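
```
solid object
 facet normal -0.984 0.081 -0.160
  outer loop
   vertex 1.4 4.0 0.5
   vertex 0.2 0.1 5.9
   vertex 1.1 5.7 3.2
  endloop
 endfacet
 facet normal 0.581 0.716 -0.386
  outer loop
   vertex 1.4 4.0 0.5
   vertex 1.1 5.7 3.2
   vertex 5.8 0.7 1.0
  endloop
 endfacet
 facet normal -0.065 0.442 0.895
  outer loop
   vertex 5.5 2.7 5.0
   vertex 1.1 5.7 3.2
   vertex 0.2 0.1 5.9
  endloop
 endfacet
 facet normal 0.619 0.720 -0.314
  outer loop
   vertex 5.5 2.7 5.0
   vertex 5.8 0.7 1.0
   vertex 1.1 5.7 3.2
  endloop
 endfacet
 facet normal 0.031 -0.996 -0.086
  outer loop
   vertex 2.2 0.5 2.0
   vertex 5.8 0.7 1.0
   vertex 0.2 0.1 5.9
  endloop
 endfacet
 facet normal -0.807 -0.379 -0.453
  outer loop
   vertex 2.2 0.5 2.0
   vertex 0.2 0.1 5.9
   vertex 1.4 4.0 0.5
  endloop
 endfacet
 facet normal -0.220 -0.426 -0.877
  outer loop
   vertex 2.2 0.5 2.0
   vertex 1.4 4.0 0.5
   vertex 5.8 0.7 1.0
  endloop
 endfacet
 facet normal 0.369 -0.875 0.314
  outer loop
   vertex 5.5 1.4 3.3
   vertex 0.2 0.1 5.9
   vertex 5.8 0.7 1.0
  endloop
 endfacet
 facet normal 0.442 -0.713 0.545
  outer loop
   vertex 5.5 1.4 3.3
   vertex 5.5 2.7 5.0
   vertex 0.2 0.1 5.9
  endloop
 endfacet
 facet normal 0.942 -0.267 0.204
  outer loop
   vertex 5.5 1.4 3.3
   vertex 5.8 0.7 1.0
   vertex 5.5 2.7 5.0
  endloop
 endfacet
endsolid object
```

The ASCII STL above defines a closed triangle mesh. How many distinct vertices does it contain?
7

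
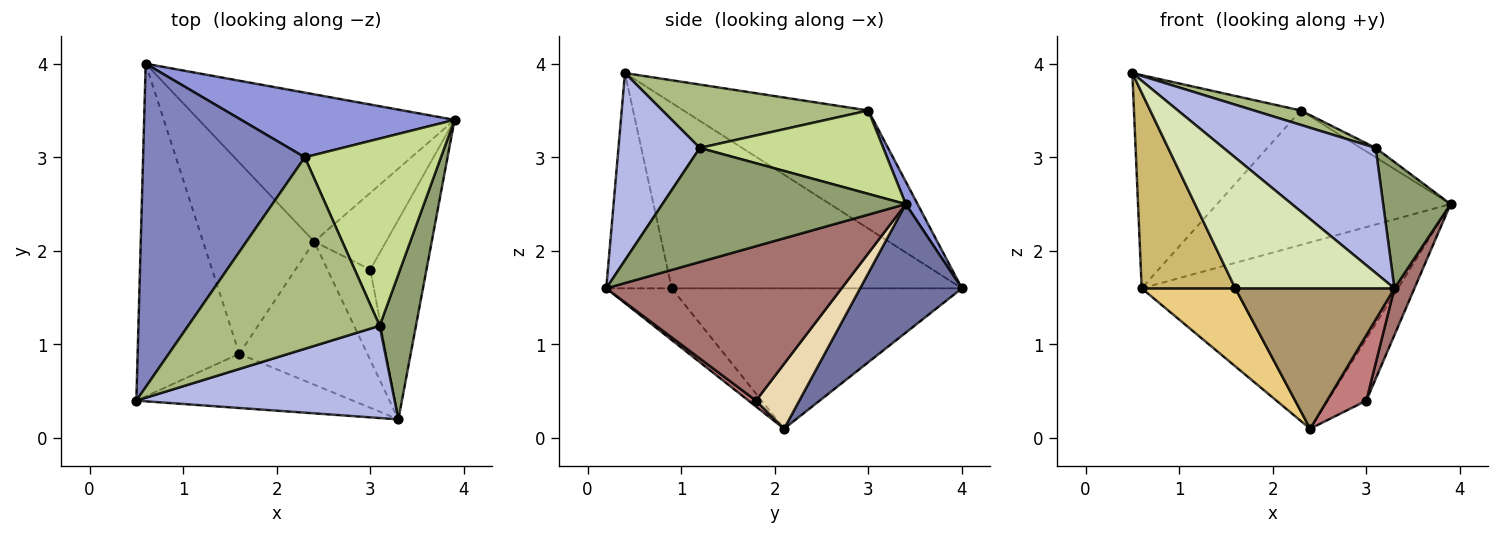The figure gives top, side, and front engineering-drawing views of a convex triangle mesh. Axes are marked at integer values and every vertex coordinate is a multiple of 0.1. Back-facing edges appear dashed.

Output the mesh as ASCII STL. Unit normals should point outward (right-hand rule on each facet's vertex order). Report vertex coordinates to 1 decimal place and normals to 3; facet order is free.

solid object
 facet normal 0.298 0.749 -0.592
  outer loop
   vertex 2.4 2.1 0.1
   vertex 0.6 4.0 1.6
   vertex 3.9 3.4 2.5
  endloop
 endfacet
 facet normal -0.520 0.470 0.713
  outer loop
   vertex 2.3 3.0 3.5
   vertex 0.6 4.0 1.6
   vertex 0.5 0.4 3.9
  endloop
 endfacet
 facet normal 0.046 0.900 0.433
  outer loop
   vertex 2.3 3.0 3.5
   vertex 3.9 3.4 2.5
   vertex 0.6 4.0 1.6
  endloop
 endfacet
 facet normal 0.395 -0.739 0.545
  outer loop
   vertex 3.1 1.2 3.1
   vertex 0.5 0.4 3.9
   vertex 3.3 0.2 1.6
  endloop
 endfacet
 facet normal 0.921 -0.255 0.293
  outer loop
   vertex 3.1 1.2 3.1
   vertex 3.3 0.2 1.6
   vertex 3.9 3.4 2.5
  endloop
 endfacet
 facet normal 0.313 -0.071 0.947
  outer loop
   vertex 3.1 1.2 3.1
   vertex 2.3 3.0 3.5
   vertex 0.5 0.4 3.9
  endloop
 endfacet
 facet normal 0.522 0.043 0.852
  outer loop
   vertex 3.1 1.2 3.1
   vertex 3.9 3.4 2.5
   vertex 2.3 3.0 3.5
  endloop
 endfacet
 facet normal -0.356 -0.863 -0.358
  outer loop
   vertex 1.6 0.9 1.6
   vertex 3.3 0.2 1.6
   vertex 0.5 0.4 3.9
  endloop
 endfacet
 facet normal -0.277 -0.673 -0.686
  outer loop
   vertex 1.6 0.9 1.6
   vertex 2.4 2.1 0.1
   vertex 3.3 0.2 1.6
  endloop
 endfacet
 facet normal -0.844 -0.272 -0.463
  outer loop
   vertex 1.6 0.9 1.6
   vertex 0.5 0.4 3.9
   vertex 0.6 4.0 1.6
  endloop
 endfacet
 facet normal -0.760 -0.245 -0.602
  outer loop
   vertex 1.6 0.9 1.6
   vertex 0.6 4.0 1.6
   vertex 2.4 2.1 0.1
  endloop
 endfacet
 facet normal 0.575 0.513 -0.637
  outer loop
   vertex 3.0 1.8 0.4
   vertex 2.4 2.1 0.1
   vertex 3.9 3.4 2.5
  endloop
 endfacet
 facet normal 0.937 -0.080 -0.341
  outer loop
   vertex 3.0 1.8 0.4
   vertex 3.9 3.4 2.5
   vertex 3.3 0.2 1.6
  endloop
 endfacet
 facet normal 0.111 -0.583 -0.805
  outer loop
   vertex 3.0 1.8 0.4
   vertex 3.3 0.2 1.6
   vertex 2.4 2.1 0.1
  endloop
 endfacet
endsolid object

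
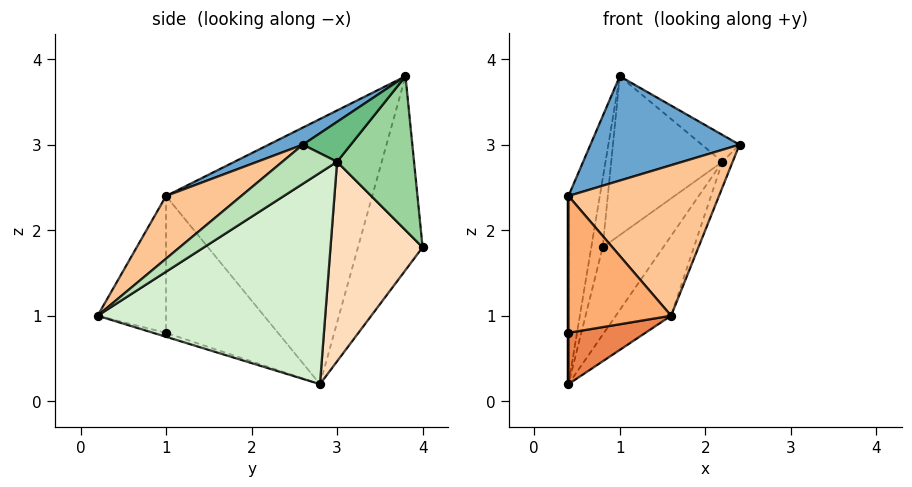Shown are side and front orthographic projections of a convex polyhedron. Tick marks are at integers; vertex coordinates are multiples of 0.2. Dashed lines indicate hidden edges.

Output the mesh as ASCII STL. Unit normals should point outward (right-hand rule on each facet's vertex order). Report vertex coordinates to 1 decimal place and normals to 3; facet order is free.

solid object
 facet normal 0.106 -0.463 0.880
  outer loop
   vertex 0.4 1.0 2.4
   vertex 2.4 2.6 3.0
   vertex 1.0 3.8 3.8
  endloop
 endfacet
 facet normal -1.000 0.000 0.000
  outer loop
   vertex 0.4 2.8 0.2
   vertex 0.4 1.0 0.8
   vertex 0.4 1.0 2.4
  endloop
 endfacet
 facet normal -0.978 0.173 0.115
  outer loop
   vertex 0.4 2.8 0.2
   vertex 1.0 3.8 3.8
   vertex 0.8 4.0 1.8
  endloop
 endfacet
 facet normal -0.981 0.149 0.122
  outer loop
   vertex 0.4 2.8 0.2
   vertex 0.4 1.0 2.4
   vertex 1.0 3.8 3.8
  endloop
 endfacet
 facet normal -0.053 -0.316 -0.947
  outer loop
   vertex 1.6 0.2 1.0
   vertex 0.4 1.0 0.8
   vertex 0.4 2.8 0.2
  endloop
 endfacet
 facet normal -0.555 -0.832 0.000
  outer loop
   vertex 1.6 0.2 1.0
   vertex 0.4 1.0 2.4
   vertex 0.4 1.0 0.8
  endloop
 endfacet
 facet normal 0.333 -0.667 0.667
  outer loop
   vertex 1.6 0.2 1.0
   vertex 2.4 2.6 3.0
   vertex 0.4 1.0 2.4
  endloop
 endfacet
 facet normal 0.710 0.467 -0.527
  outer loop
   vertex 2.2 3.0 2.8
   vertex 0.4 2.8 0.2
   vertex 0.8 4.0 1.8
  endloop
 endfacet
 facet normal 0.717 0.564 0.410
  outer loop
   vertex 2.2 3.0 2.8
   vertex 1.0 3.8 3.8
   vertex 2.4 2.6 3.0
  endloop
 endfacet
 facet normal 0.569 0.822 0.025
  outer loop
   vertex 2.2 3.0 2.8
   vertex 0.8 4.0 1.8
   vertex 1.0 3.8 3.8
  endloop
 endfacet
 facet normal 0.837 0.157 -0.523
  outer loop
   vertex 2.2 3.0 2.8
   vertex 2.4 2.6 3.0
   vertex 1.6 0.2 1.0
  endloop
 endfacet
 facet normal 0.800 0.194 -0.568
  outer loop
   vertex 2.2 3.0 2.8
   vertex 1.6 0.2 1.0
   vertex 0.4 2.8 0.2
  endloop
 endfacet
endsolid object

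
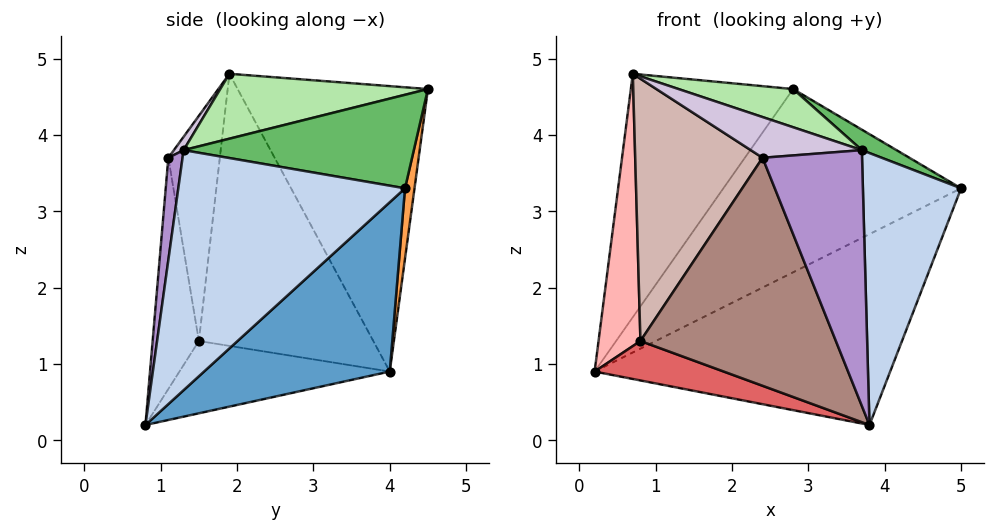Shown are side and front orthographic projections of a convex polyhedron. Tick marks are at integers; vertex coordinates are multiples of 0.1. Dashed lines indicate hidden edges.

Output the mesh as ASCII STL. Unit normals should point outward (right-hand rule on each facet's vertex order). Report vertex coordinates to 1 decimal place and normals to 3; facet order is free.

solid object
 facet normal 0.352 0.560 -0.750
  outer loop
   vertex 3.8 0.8 0.2
   vertex 0.2 4.0 0.9
   vertex 5.0 4.2 3.3
  endloop
 endfacet
 facet normal 0.915 -0.396 0.080
  outer loop
   vertex 3.7 1.3 3.8
   vertex 3.8 0.8 0.2
   vertex 5.0 4.2 3.3
  endloop
 endfacet
 facet normal 0.039 0.986 -0.161
  outer loop
   vertex 2.8 4.5 4.6
   vertex 5.0 4.2 3.3
   vertex 0.2 4.0 0.9
  endloop
 endfacet
 facet normal -0.695 0.592 0.408
  outer loop
   vertex 2.8 4.5 4.6
   vertex 0.2 4.0 0.9
   vertex 0.7 1.9 4.8
  endloop
 endfacet
 facet normal 0.500 -0.075 0.863
  outer loop
   vertex 2.8 4.5 4.6
   vertex 3.7 1.3 3.8
   vertex 5.0 4.2 3.3
  endloop
 endfacet
 facet normal 0.284 -0.157 0.946
  outer loop
   vertex 2.8 4.5 4.6
   vertex 0.7 1.9 4.8
   vertex 3.7 1.3 3.8
  endloop
 endfacet
 facet normal -0.382 -0.235 -0.894
  outer loop
   vertex 0.8 1.5 1.3
   vertex 0.2 4.0 0.9
   vertex 3.8 0.8 0.2
  endloop
 endfacet
 facet normal -0.972 -0.234 -0.001
  outer loop
   vertex 0.8 1.5 1.3
   vertex 0.7 1.9 4.8
   vertex 0.2 4.0 0.9
  endloop
 endfacet
 facet normal 0.140 -0.980 0.140
  outer loop
   vertex 2.4 1.1 3.7
   vertex 3.8 0.8 0.2
   vertex 3.7 1.3 3.8
  endloop
 endfacet
 facet normal 0.066 -0.756 0.652
  outer loop
   vertex 2.4 1.1 3.7
   vertex 3.7 1.3 3.8
   vertex 0.7 1.9 4.8
  endloop
 endfacet
 facet normal -0.230 -0.973 -0.009
  outer loop
   vertex 2.4 1.1 3.7
   vertex 0.8 1.5 1.3
   vertex 3.8 0.8 0.2
  endloop
 endfacet
 facet normal -0.373 -0.923 0.095
  outer loop
   vertex 2.4 1.1 3.7
   vertex 0.7 1.9 4.8
   vertex 0.8 1.5 1.3
  endloop
 endfacet
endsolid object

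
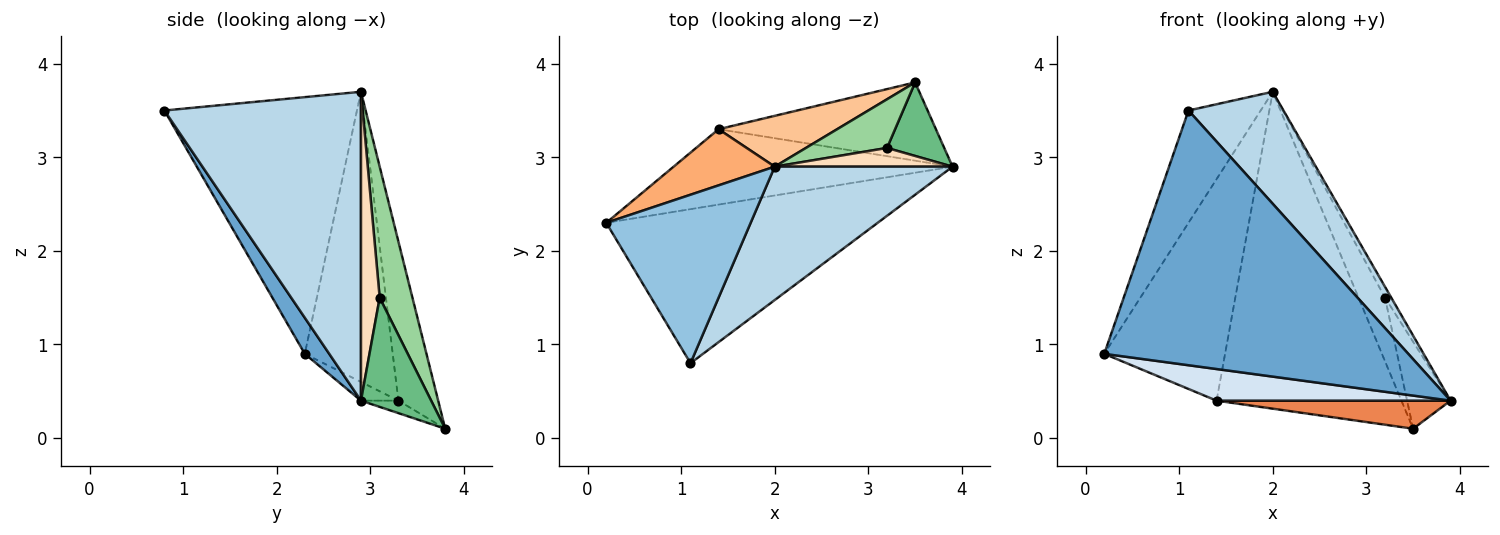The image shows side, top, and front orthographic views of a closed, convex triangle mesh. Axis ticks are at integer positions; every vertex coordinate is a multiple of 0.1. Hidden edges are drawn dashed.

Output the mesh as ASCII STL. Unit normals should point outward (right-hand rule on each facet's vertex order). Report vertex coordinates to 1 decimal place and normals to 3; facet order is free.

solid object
 facet normal 0.069 -0.854 -0.516
  outer loop
   vertex 1.1 0.8 3.5
   vertex 0.2 2.3 0.9
   vertex 3.9 2.9 0.4
  endloop
 endfacet
 facet normal -0.828 0.311 0.466
  outer loop
   vertex 2.0 2.9 3.7
   vertex 0.2 2.3 0.9
   vertex 1.1 0.8 3.5
  endloop
 endfacet
 facet normal 0.799 -0.386 0.460
  outer loop
   vertex 2.0 2.9 3.7
   vertex 1.1 0.8 3.5
   vertex 3.9 2.9 0.4
  endloop
 endfacet
 facet normal -0.062 -0.386 -0.920
  outer loop
   vertex 1.4 3.3 0.4
   vertex 3.9 2.9 0.4
   vertex 0.2 2.3 0.9
  endloop
 endfacet
 facet normal -0.054 -0.337 -0.940
  outer loop
   vertex 1.4 3.3 0.4
   vertex 3.5 3.8 0.1
   vertex 3.9 2.9 0.4
  endloop
 endfacet
 facet normal -0.576 0.792 0.201
  outer loop
   vertex 1.4 3.3 0.4
   vertex 0.2 2.3 0.9
   vertex 2.0 2.9 3.7
  endloop
 endfacet
 facet normal -0.208 0.966 0.155
  outer loop
   vertex 1.4 3.3 0.4
   vertex 2.0 2.9 3.7
   vertex 3.5 3.8 0.1
  endloop
 endfacet
 facet normal 0.833 0.278 0.479
  outer loop
   vertex 3.2 3.1 1.5
   vertex 2.0 2.9 3.7
   vertex 3.9 2.9 0.4
  endloop
 endfacet
 facet normal 0.777 0.481 0.407
  outer loop
   vertex 3.2 3.1 1.5
   vertex 3.9 2.9 0.4
   vertex 3.5 3.8 0.1
  endloop
 endfacet
 facet normal 0.700 0.567 0.434
  outer loop
   vertex 3.2 3.1 1.5
   vertex 3.5 3.8 0.1
   vertex 2.0 2.9 3.7
  endloop
 endfacet
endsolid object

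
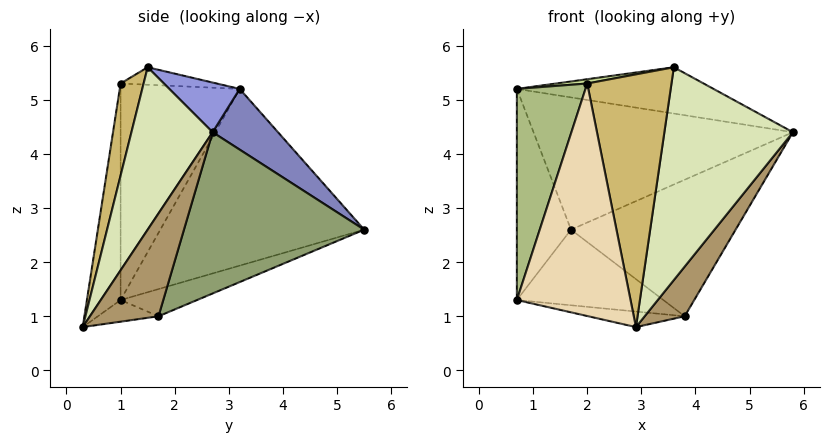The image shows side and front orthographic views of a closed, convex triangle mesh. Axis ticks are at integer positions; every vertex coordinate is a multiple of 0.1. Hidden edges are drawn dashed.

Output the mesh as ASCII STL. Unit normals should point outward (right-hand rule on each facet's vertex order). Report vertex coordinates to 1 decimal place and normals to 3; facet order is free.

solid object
 facet normal -0.957 0.254 -0.143
  outer loop
   vertex 0.7 3.2 5.2
   vertex 1.7 5.5 2.6
   vertex 0.7 1.0 1.3
  endloop
 endfacet
 facet normal 0.177 0.702 0.689
  outer loop
   vertex 0.7 3.2 5.2
   vertex 5.8 2.7 4.4
   vertex 1.7 5.5 2.6
  endloop
 endfacet
 facet normal 0.182 0.508 0.842
  outer loop
   vertex 0.7 3.2 5.2
   vertex 3.6 1.5 5.6
   vertex 5.8 2.7 4.4
  endloop
 endfacet
 facet normal -0.160 0.307 -0.938
  outer loop
   vertex 3.8 1.7 1.0
   vertex 0.7 1.0 1.3
   vertex 1.7 5.5 2.6
  endloop
 endfacet
 facet normal 0.624 0.570 -0.535
  outer loop
   vertex 3.8 1.7 1.0
   vertex 1.7 5.5 2.6
   vertex 5.8 2.7 4.4
  endloop
 endfacet
 facet normal -0.834 -0.481 0.271
  outer loop
   vertex 2.0 1.0 5.3
   vertex 0.7 3.2 5.2
   vertex 0.7 1.0 1.3
  endloop
 endfacet
 facet normal -0.168 -0.054 0.984
  outer loop
   vertex 2.0 1.0 5.3
   vertex 3.6 1.5 5.6
   vertex 0.7 3.2 5.2
  endloop
 endfacet
 facet normal 0.529 -0.838 0.132
  outer loop
   vertex 2.9 0.3 0.8
   vertex 5.8 2.7 4.4
   vertex 3.6 1.5 5.6
  endloop
 endfacet
 facet normal 0.813 -0.474 -0.339
  outer loop
   vertex 2.9 0.3 0.8
   vertex 3.8 1.7 1.0
   vertex 5.8 2.7 4.4
  endloop
 endfacet
 facet normal 0.258 -0.945 0.199
  outer loop
   vertex 2.9 0.3 0.8
   vertex 3.6 1.5 5.6
   vertex 2.0 1.0 5.3
  endloop
 endfacet
 facet normal -0.145 0.231 -0.962
  outer loop
   vertex 2.9 0.3 0.8
   vertex 0.7 1.0 1.3
   vertex 3.8 1.7 1.0
  endloop
 endfacet
 facet normal -0.283 -0.955 0.092
  outer loop
   vertex 2.9 0.3 0.8
   vertex 2.0 1.0 5.3
   vertex 0.7 1.0 1.3
  endloop
 endfacet
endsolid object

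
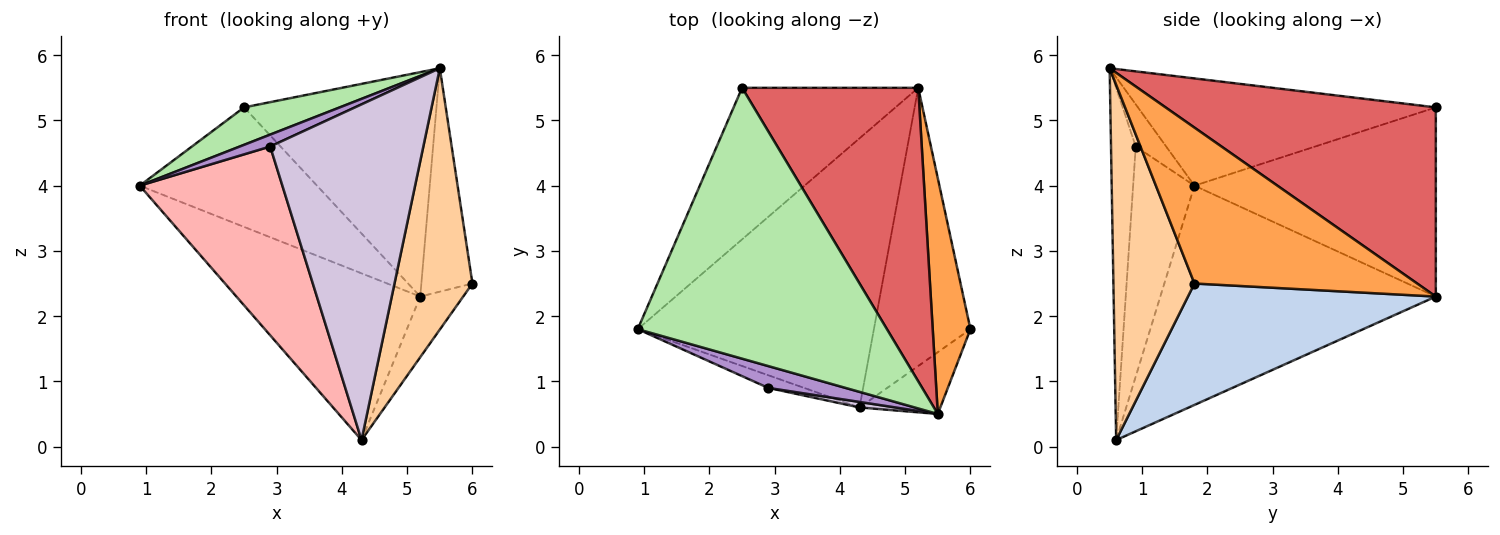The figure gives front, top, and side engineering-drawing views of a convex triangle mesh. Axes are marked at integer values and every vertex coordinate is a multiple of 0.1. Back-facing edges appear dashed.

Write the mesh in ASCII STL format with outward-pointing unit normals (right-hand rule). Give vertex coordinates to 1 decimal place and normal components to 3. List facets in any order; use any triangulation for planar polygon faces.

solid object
 facet normal -0.620 0.413 -0.667
  outer loop
   vertex 4.3 0.6 0.1
   vertex 0.9 1.8 4.0
   vertex 5.2 5.5 2.3
  endloop
 endfacet
 facet normal 0.776 0.134 -0.617
  outer loop
   vertex 4.3 0.6 0.1
   vertex 5.2 5.5 2.3
   vertex 6.0 1.8 2.5
  endloop
 endfacet
 facet normal 0.949 0.218 0.229
  outer loop
   vertex 5.5 0.5 5.8
   vertex 6.0 1.8 2.5
   vertex 5.2 5.5 2.3
  endloop
 endfacet
 facet normal 0.711 -0.684 -0.162
  outer loop
   vertex 5.5 0.5 5.8
   vertex 4.3 0.6 0.1
   vertex 6.0 1.8 2.5
  endloop
 endfacet
 facet normal -0.645 0.473 -0.600
  outer loop
   vertex 2.5 5.5 5.2
   vertex 5.2 5.5 2.3
   vertex 0.9 1.8 4.0
  endloop
 endfacet
 facet normal -0.392 -0.126 0.911
  outer loop
   vertex 2.5 5.5 5.2
   vertex 0.9 1.8 4.0
   vertex 5.5 0.5 5.8
  endloop
 endfacet
 facet normal 0.649 0.462 0.604
  outer loop
   vertex 2.5 5.5 5.2
   vertex 5.5 0.5 5.8
   vertex 5.2 5.5 2.3
  endloop
 endfacet
 facet normal -0.394 -0.917 -0.062
  outer loop
   vertex 2.9 0.9 4.6
   vertex 0.9 1.8 4.0
   vertex 4.3 0.6 0.1
  endloop
 endfacet
 facet normal -0.432 -0.432 0.792
  outer loop
   vertex 2.9 0.9 4.6
   vertex 5.5 0.5 5.8
   vertex 0.9 1.8 4.0
  endloop
 endfacet
 facet normal -0.159 -0.987 0.016
  outer loop
   vertex 2.9 0.9 4.6
   vertex 4.3 0.6 0.1
   vertex 5.5 0.5 5.8
  endloop
 endfacet
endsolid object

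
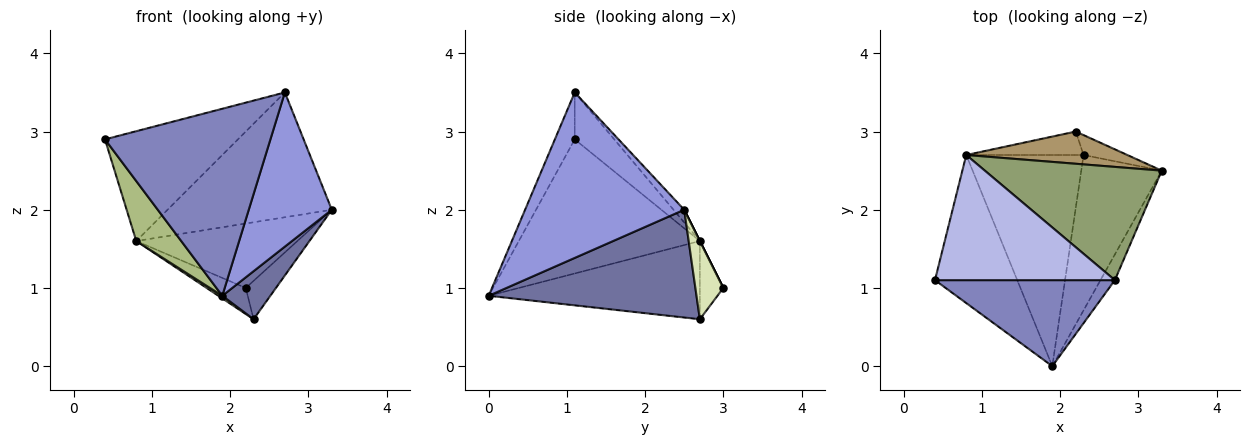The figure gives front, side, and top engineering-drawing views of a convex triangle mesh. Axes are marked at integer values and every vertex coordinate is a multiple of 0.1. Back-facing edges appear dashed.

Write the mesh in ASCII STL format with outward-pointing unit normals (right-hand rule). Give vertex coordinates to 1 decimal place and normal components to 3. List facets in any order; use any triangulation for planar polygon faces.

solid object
 facet normal 0.788 -0.182 -0.589
  outer loop
   vertex 2.3 2.7 0.6
   vertex 3.3 2.5 2.0
   vertex 1.9 0.0 0.9
  endloop
 endfacet
 facet normal -0.108 -0.903 0.415
  outer loop
   vertex 2.7 1.1 3.5
   vertex 0.4 1.1 2.9
   vertex 1.9 0.0 0.9
  endloop
 endfacet
 facet normal 0.884 -0.461 -0.077
  outer loop
   vertex 2.7 1.1 3.5
   vertex 1.9 0.0 0.9
   vertex 3.3 2.5 2.0
  endloop
 endfacet
 facet normal -0.192 0.647 0.738
  outer loop
   vertex 0.8 2.7 1.6
   vertex 0.4 1.1 2.9
   vertex 2.7 1.1 3.5
  endloop
 endfacet
 facet normal -0.048 0.740 0.671
  outer loop
   vertex 0.8 2.7 1.6
   vertex 2.7 1.1 3.5
   vertex 3.3 2.5 2.0
  endloop
 endfacet
 facet normal -0.834 -0.207 -0.512
  outer loop
   vertex 0.8 2.7 1.6
   vertex 1.9 0.0 0.9
   vertex 0.4 1.1 2.9
  endloop
 endfacet
 facet normal -0.555 -0.010 -0.832
  outer loop
   vertex 0.8 2.7 1.6
   vertex 2.3 2.7 0.6
   vertex 1.9 0.0 0.9
  endloop
 endfacet
 facet normal 0.635 0.686 -0.356
  outer loop
   vertex 2.2 3.0 1.0
   vertex 3.3 2.5 2.0
   vertex 2.3 2.7 0.6
  endloop
 endfacet
 facet normal 0.000 0.894 0.447
  outer loop
   vertex 2.2 3.0 1.0
   vertex 0.8 2.7 1.6
   vertex 3.3 2.5 2.0
  endloop
 endfacet
 facet normal -0.407 0.679 -0.611
  outer loop
   vertex 2.2 3.0 1.0
   vertex 2.3 2.7 0.6
   vertex 0.8 2.7 1.6
  endloop
 endfacet
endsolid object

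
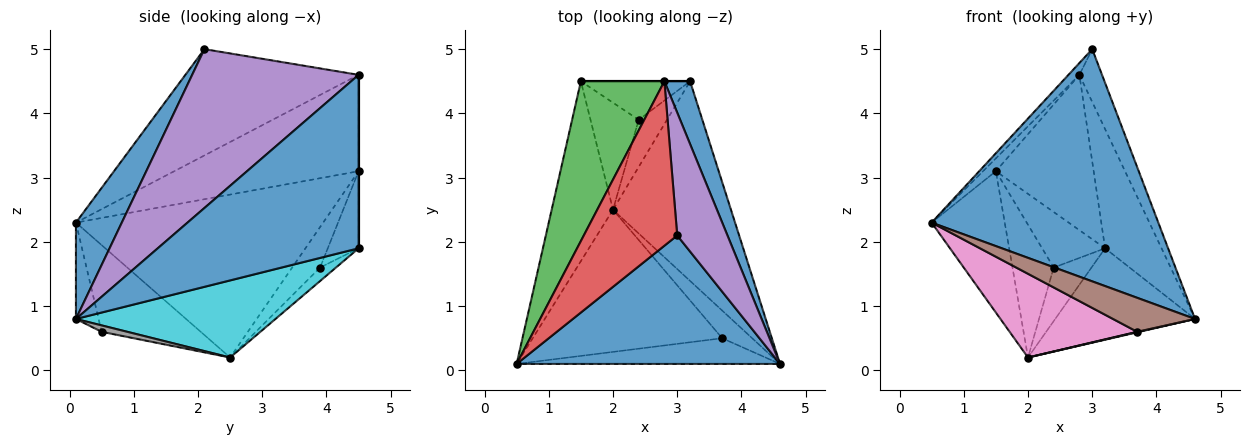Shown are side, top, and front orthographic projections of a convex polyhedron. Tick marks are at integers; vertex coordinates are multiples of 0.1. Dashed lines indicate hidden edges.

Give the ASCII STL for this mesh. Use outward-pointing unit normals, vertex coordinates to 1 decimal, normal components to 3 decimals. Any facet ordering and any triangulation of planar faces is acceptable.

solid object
 facet normal 0.174 -0.862 0.477
  outer loop
   vertex 3.0 2.1 5.0
   vertex 0.5 0.1 2.3
   vertex 4.6 0.1 0.8
  endloop
 endfacet
 facet normal -0.902 0.267 -0.339
  outer loop
   vertex 2.0 2.5 0.2
   vertex 0.5 0.1 2.3
   vertex 1.5 4.5 3.1
  endloop
 endfacet
 facet normal -0.755 0.053 0.654
  outer loop
   vertex 2.8 4.5 4.6
   vertex 1.5 4.5 3.1
   vertex 0.5 0.1 2.3
  endloop
 endfacet
 facet normal -0.750 0.047 0.660
  outer loop
   vertex 2.8 4.5 4.6
   vertex 0.5 0.1 2.3
   vertex 3.0 2.1 5.0
  endloop
 endfacet
 facet normal 0.946 0.129 0.299
  outer loop
   vertex 2.8 4.5 4.6
   vertex 3.0 2.1 5.0
   vertex 4.6 0.1 0.8
  endloop
 endfacet
 facet normal -0.215 -0.779 -0.589
  outer loop
   vertex 3.7 0.5 0.6
   vertex 4.6 0.1 0.8
   vertex 0.5 0.1 2.3
  endloop
 endfacet
 facet normal -0.367 -0.472 -0.802
  outer loop
   vertex 3.7 0.5 0.6
   vertex 0.5 0.1 2.3
   vertex 2.0 2.5 0.2
  endloop
 endfacet
 facet normal 0.209 -0.017 -0.978
  outer loop
   vertex 3.7 0.5 0.6
   vertex 2.0 2.5 0.2
   vertex 4.6 0.1 0.8
  endloop
 endfacet
 facet normal 0.000 1.000 0.000
  outer loop
   vertex 3.2 4.5 1.9
   vertex 1.5 4.5 3.1
   vertex 2.8 4.5 4.6
  endloop
 endfacet
 facet normal 0.511 0.358 -0.782
  outer loop
   vertex 3.2 4.5 1.9
   vertex 4.6 0.1 0.8
   vertex 2.0 2.5 0.2
  endloop
 endfacet
 facet normal 0.953 0.268 0.141
  outer loop
   vertex 3.2 4.5 1.9
   vertex 2.8 4.5 4.6
   vertex 4.6 0.1 0.8
  endloop
 endfacet
 facet normal -0.466 0.689 -0.555
  outer loop
   vertex 2.4 3.9 1.6
   vertex 2.0 2.5 0.2
   vertex 1.5 4.5 3.1
  endloop
 endfacet
 facet normal -0.373 0.762 -0.529
  outer loop
   vertex 2.4 3.9 1.6
   vertex 1.5 4.5 3.1
   vertex 3.2 4.5 1.9
  endloop
 endfacet
 facet normal -0.301 0.716 -0.630
  outer loop
   vertex 2.4 3.9 1.6
   vertex 3.2 4.5 1.9
   vertex 2.0 2.5 0.2
  endloop
 endfacet
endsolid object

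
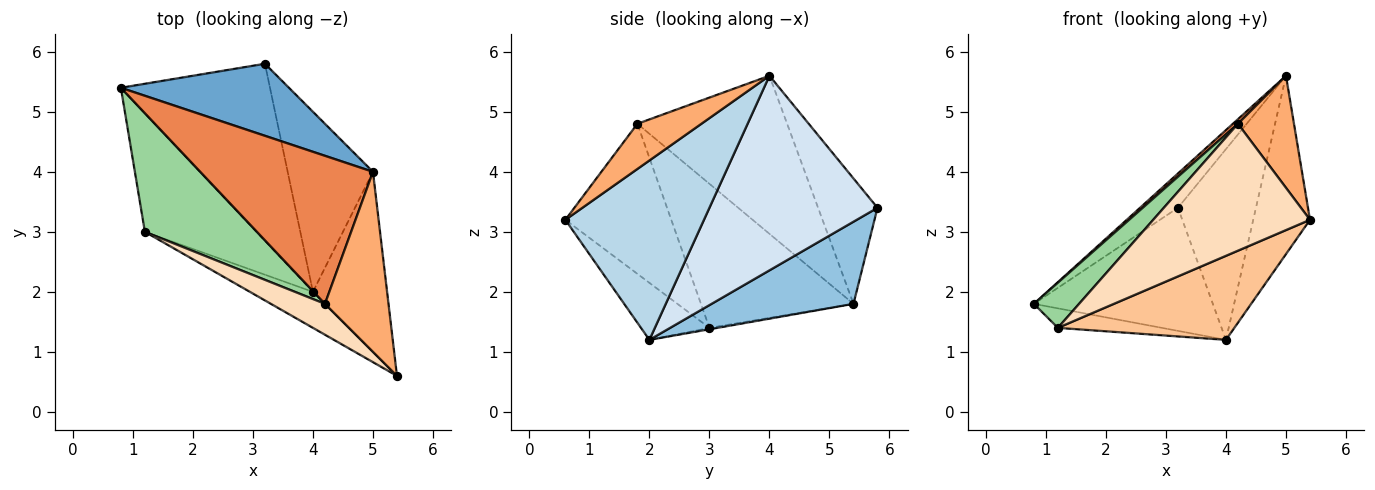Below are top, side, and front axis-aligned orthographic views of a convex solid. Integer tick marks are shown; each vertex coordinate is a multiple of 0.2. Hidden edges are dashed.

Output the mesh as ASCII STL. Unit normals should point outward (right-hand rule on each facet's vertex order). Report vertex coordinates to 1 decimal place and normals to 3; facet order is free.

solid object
 facet normal -0.559 0.357 0.749
  outer loop
   vertex 3.2 5.8 3.4
   vertex 0.8 5.4 1.8
   vertex 5.0 4.0 5.6
  endloop
 endfacet
 facet normal 0.412 0.520 -0.748
  outer loop
   vertex 4.0 2.0 1.2
   vertex 0.8 5.4 1.8
   vertex 3.2 5.8 3.4
  endloop
 endfacet
 facet normal 0.864 0.354 -0.357
  outer loop
   vertex 4.0 2.0 1.2
   vertex 5.0 4.0 5.6
   vertex 5.4 0.6 3.2
  endloop
 endfacet
 facet normal 0.843 0.391 -0.369
  outer loop
   vertex 4.0 2.0 1.2
   vertex 3.2 5.8 3.4
   vertex 5.0 4.0 5.6
  endloop
 endfacet
 facet normal -0.675 -0.023 0.738
  outer loop
   vertex 4.2 1.8 4.8
   vertex 5.0 4.0 5.6
   vertex 0.8 5.4 1.8
  endloop
 endfacet
 facet normal 0.517 -0.452 0.727
  outer loop
   vertex 4.2 1.8 4.8
   vertex 5.4 0.6 3.2
   vertex 5.0 4.0 5.6
  endloop
 endfacet
 facet normal -0.336 -0.866 -0.371
  outer loop
   vertex 1.2 3.0 1.4
   vertex 4.0 2.0 1.2
   vertex 5.4 0.6 3.2
  endloop
 endfacet
 facet normal -0.549 -0.812 0.198
  outer loop
   vertex 1.2 3.0 1.4
   vertex 5.4 0.6 3.2
   vertex 4.2 1.8 4.8
  endloop
 endfacet
 facet normal -0.012 0.162 -0.987
  outer loop
   vertex 1.2 3.0 1.4
   vertex 0.8 5.4 1.8
   vertex 4.0 2.0 1.2
  endloop
 endfacet
 facet normal -0.769 -0.228 0.598
  outer loop
   vertex 1.2 3.0 1.4
   vertex 4.2 1.8 4.8
   vertex 0.8 5.4 1.8
  endloop
 endfacet
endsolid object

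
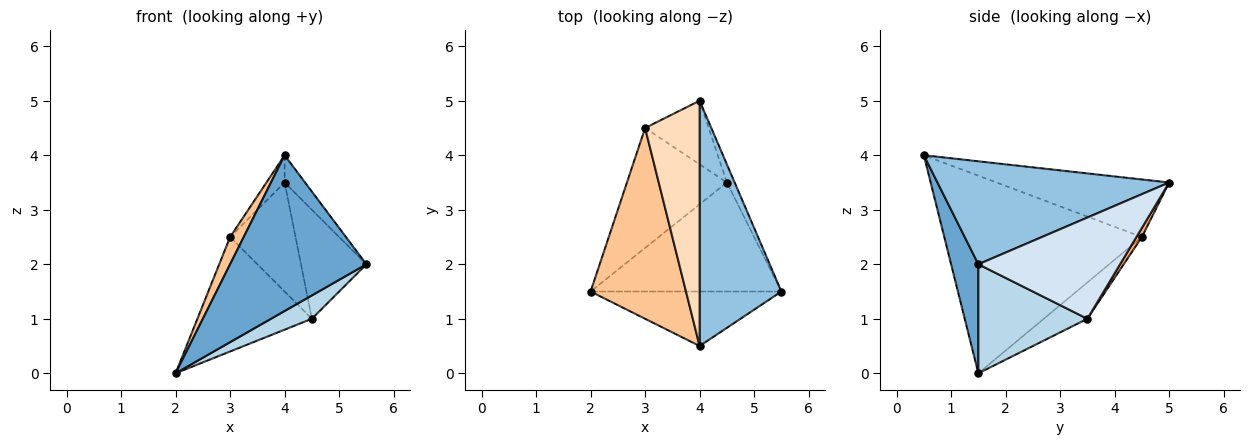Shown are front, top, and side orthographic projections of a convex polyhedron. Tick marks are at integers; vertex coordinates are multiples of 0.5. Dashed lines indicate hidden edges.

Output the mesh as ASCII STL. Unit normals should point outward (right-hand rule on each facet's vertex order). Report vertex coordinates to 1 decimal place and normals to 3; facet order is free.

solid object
 facet normal 0.185 -0.927 -0.325
  outer loop
   vertex 4.0 0.5 4.0
   vertex 2.0 1.5 0.0
   vertex 5.5 1.5 2.0
  endloop
 endfacet
 facet normal 0.781 0.069 0.620
  outer loop
   vertex 4.0 0.5 4.0
   vertex 5.5 1.5 2.0
   vertex 4.0 5.0 3.5
  endloop
 endfacet
 facet normal 0.488 -0.183 -0.854
  outer loop
   vertex 4.5 3.5 1.0
   vertex 5.5 1.5 2.0
   vertex 2.0 1.5 0.0
  endloop
 endfacet
 facet normal 0.906 0.418 -0.070
  outer loop
   vertex 4.5 3.5 1.0
   vertex 4.0 5.0 3.5
   vertex 5.5 1.5 2.0
  endloop
 endfacet
 facet normal -0.254 0.668 -0.700
  outer loop
   vertex 3.0 4.5 2.5
   vertex 4.5 3.5 1.0
   vertex 2.0 1.5 0.0
  endloop
 endfacet
 facet normal 0.072 0.862 -0.503
  outer loop
   vertex 3.0 4.5 2.5
   vertex 4.0 5.0 3.5
   vertex 4.5 3.5 1.0
  endloop
 endfacet
 facet normal -0.899 -0.062 0.434
  outer loop
   vertex 3.0 4.5 2.5
   vertex 2.0 1.5 0.0
   vertex 4.0 0.5 4.0
  endloop
 endfacet
 facet normal -0.724 0.076 0.686
  outer loop
   vertex 3.0 4.5 2.5
   vertex 4.0 0.5 4.0
   vertex 4.0 5.0 3.5
  endloop
 endfacet
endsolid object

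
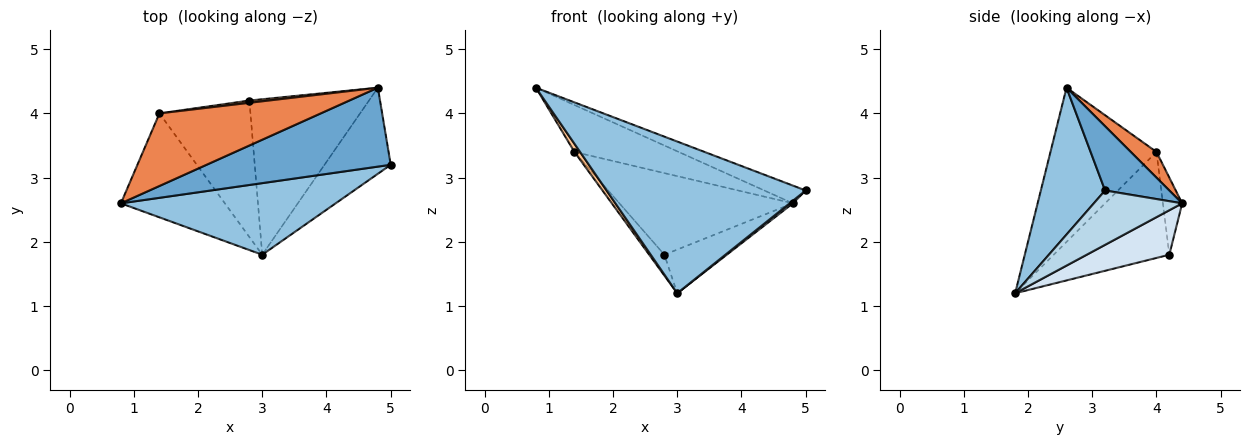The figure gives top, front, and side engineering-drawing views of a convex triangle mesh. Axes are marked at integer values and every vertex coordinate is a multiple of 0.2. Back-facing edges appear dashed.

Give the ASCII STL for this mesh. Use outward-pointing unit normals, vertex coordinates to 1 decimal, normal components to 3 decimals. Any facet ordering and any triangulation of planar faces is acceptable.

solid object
 facet normal 0.322 0.208 0.924
  outer loop
   vertex 4.8 4.4 2.6
   vertex 0.8 2.6 4.4
   vertex 5.0 3.2 2.8
  endloop
 endfacet
 facet normal 0.280 -0.868 0.410
  outer loop
   vertex 3.0 1.8 1.2
   vertex 5.0 3.2 2.8
   vertex 0.8 2.6 4.4
  endloop
 endfacet
 facet normal 0.634 -0.023 -0.773
  outer loop
   vertex 3.0 1.8 1.2
   vertex 4.8 4.4 2.6
   vertex 5.0 3.2 2.8
  endloop
 endfacet
 facet normal 0.337 0.255 -0.906
  outer loop
   vertex 2.8 4.2 1.8
   vertex 4.8 4.4 2.6
   vertex 3.0 1.8 1.2
  endloop
 endfacet
 facet normal 0.133 0.538 0.833
  outer loop
   vertex 1.4 4.0 3.4
   vertex 0.8 2.6 4.4
   vertex 4.8 4.4 2.6
  endloop
 endfacet
 facet normal -0.110 0.994 0.028
  outer loop
   vertex 1.4 4.0 3.4
   vertex 4.8 4.4 2.6
   vertex 2.8 4.2 1.8
  endloop
 endfacet
 facet normal -0.828 -0.044 -0.559
  outer loop
   vertex 1.4 4.0 3.4
   vertex 3.0 1.8 1.2
   vertex 0.8 2.6 4.4
  endloop
 endfacet
 facet normal -0.755 0.099 -0.648
  outer loop
   vertex 1.4 4.0 3.4
   vertex 2.8 4.2 1.8
   vertex 3.0 1.8 1.2
  endloop
 endfacet
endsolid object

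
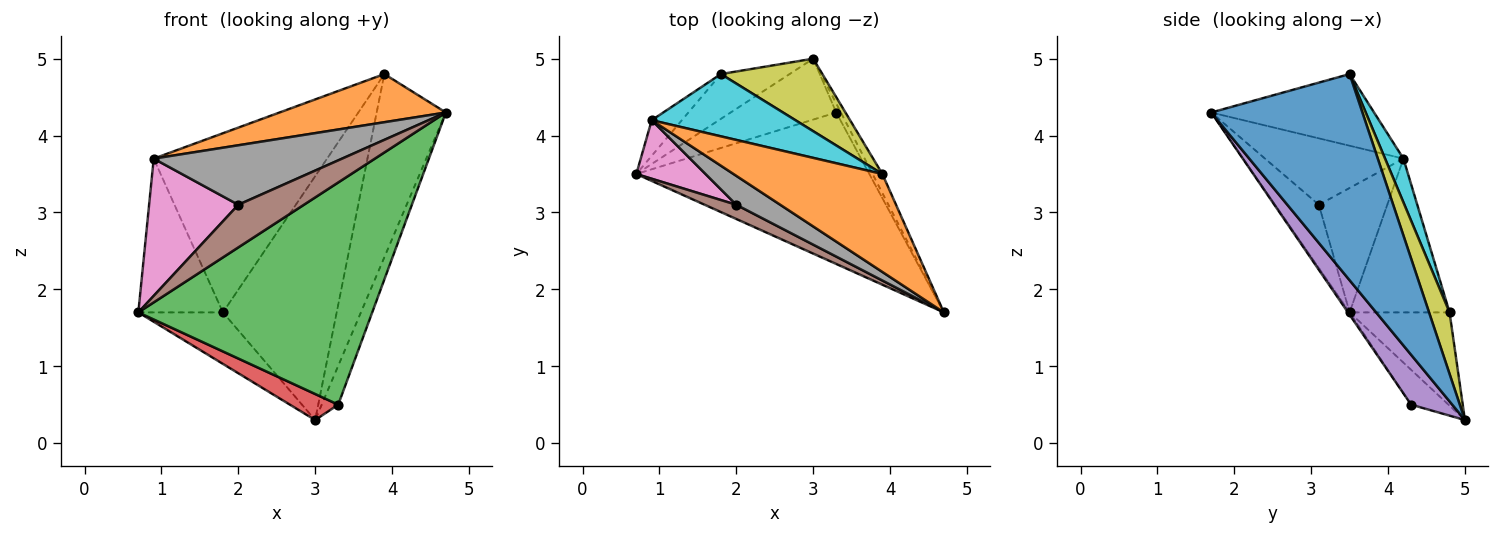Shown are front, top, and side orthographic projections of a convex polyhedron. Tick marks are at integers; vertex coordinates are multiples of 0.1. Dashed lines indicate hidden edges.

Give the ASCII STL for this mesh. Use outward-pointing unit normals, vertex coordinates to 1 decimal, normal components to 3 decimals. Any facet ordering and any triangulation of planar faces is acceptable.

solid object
 facet normal 0.908 0.416 -0.043
  outer loop
   vertex 3.9 3.5 4.8
   vertex 4.7 1.7 4.3
   vertex 3.0 5.0 0.3
  endloop
 endfacet
 facet normal -0.397 -0.405 0.824
  outer loop
   vertex 0.9 4.2 3.7
   vertex 4.7 1.7 4.3
   vertex 3.9 3.5 4.8
  endloop
 endfacet
 facet normal -0.006 -0.826 -0.563
  outer loop
   vertex 3.3 4.3 0.5
   vertex 4.7 1.7 4.3
   vertex 0.7 3.5 1.7
  endloop
 endfacet
 facet normal -0.290 -0.376 -0.880
  outer loop
   vertex 3.3 4.3 0.5
   vertex 0.7 3.5 1.7
   vertex 3.0 5.0 0.3
  endloop
 endfacet
 facet normal 0.924 0.371 -0.086
  outer loop
   vertex 3.3 4.3 0.5
   vertex 3.0 5.0 0.3
   vertex 4.7 1.7 4.3
  endloop
 endfacet
 facet normal -0.535 -0.802 0.267
  outer loop
   vertex 2.0 3.1 3.1
   vertex 0.7 3.5 1.7
   vertex 4.7 1.7 4.3
  endloop
 endfacet
 facet normal -0.577 -0.751 0.321
  outer loop
   vertex 2.0 3.1 3.1
   vertex 0.9 4.2 3.7
   vertex 0.7 3.5 1.7
  endloop
 endfacet
 facet normal -0.551 -0.750 0.365
  outer loop
   vertex 2.0 3.1 3.1
   vertex 4.7 1.7 4.3
   vertex 0.9 4.2 3.7
  endloop
 endfacet
 facet normal 0.170 0.945 0.281
  outer loop
   vertex 1.8 4.8 1.7
   vertex 3.9 3.5 4.8
   vertex 3.0 5.0 0.3
  endloop
 endfacet
 facet normal 0.099 0.940 0.327
  outer loop
   vertex 1.8 4.8 1.7
   vertex 0.9 4.2 3.7
   vertex 3.9 3.5 4.8
  endloop
 endfacet
 facet normal -0.665 0.563 -0.490
  outer loop
   vertex 1.8 4.8 1.7
   vertex 3.0 5.0 0.3
   vertex 0.7 3.5 1.7
  endloop
 endfacet
 facet normal -0.755 0.639 -0.148
  outer loop
   vertex 1.8 4.8 1.7
   vertex 0.7 3.5 1.7
   vertex 0.9 4.2 3.7
  endloop
 endfacet
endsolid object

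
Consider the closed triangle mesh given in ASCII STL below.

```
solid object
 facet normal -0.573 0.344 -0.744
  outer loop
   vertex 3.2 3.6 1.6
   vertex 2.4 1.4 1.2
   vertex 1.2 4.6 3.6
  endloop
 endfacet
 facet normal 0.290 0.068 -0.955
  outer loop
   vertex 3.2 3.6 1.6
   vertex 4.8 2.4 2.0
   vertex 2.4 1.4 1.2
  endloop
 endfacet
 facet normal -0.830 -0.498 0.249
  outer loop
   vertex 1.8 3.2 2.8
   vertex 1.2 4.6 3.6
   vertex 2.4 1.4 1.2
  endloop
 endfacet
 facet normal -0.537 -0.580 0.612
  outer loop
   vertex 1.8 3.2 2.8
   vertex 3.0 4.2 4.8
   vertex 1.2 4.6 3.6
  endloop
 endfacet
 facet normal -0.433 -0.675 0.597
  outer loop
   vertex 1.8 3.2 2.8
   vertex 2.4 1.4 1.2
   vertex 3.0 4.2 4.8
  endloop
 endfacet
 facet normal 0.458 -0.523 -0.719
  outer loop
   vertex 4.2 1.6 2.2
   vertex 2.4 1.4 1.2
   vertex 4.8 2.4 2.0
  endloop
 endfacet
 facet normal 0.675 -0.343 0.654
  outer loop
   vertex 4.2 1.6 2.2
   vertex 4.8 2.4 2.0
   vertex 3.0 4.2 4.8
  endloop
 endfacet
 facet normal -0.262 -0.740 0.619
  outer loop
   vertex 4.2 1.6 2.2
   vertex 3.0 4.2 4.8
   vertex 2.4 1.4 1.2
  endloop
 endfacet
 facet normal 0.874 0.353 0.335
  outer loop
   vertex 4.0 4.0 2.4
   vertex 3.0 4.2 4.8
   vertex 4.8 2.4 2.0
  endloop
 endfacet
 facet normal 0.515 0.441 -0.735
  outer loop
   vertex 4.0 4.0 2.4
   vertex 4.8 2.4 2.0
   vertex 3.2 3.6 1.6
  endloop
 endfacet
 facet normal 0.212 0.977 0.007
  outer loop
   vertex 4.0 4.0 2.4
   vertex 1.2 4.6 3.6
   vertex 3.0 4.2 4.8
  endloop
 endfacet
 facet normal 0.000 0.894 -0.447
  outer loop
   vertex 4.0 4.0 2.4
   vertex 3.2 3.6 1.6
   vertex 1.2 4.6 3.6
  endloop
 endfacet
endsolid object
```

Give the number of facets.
12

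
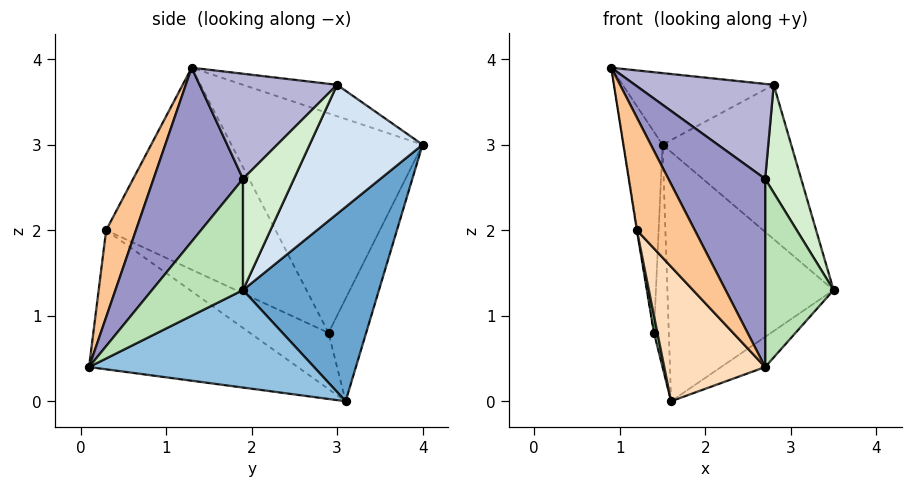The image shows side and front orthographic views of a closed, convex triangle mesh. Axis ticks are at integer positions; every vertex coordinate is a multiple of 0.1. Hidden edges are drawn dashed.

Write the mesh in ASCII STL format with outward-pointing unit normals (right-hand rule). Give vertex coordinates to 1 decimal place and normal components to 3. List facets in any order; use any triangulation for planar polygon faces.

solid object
 facet normal 0.620 0.757 -0.207
  outer loop
   vertex 1.6 3.1 0.0
   vertex 1.5 4.0 3.0
   vertex 3.5 1.9 1.3
  endloop
 endfacet
 facet normal 0.611 0.120 -0.783
  outer loop
   vertex 2.7 0.1 0.4
   vertex 1.6 3.1 0.0
   vertex 3.5 1.9 1.3
  endloop
 endfacet
 facet normal -0.219 0.352 0.910
  outer loop
   vertex 2.8 3.0 3.7
   vertex 1.5 4.0 3.0
   vertex 0.9 1.3 3.9
  endloop
 endfacet
 facet normal 0.652 0.743 -0.150
  outer loop
   vertex 2.8 3.0 3.7
   vertex 3.5 1.9 1.3
   vertex 1.5 4.0 3.0
  endloop
 endfacet
 facet normal -0.978 0.199 -0.055
  outer loop
   vertex 1.4 2.9 0.8
   vertex 0.9 1.3 3.9
   vertex 1.5 4.0 3.0
  endloop
 endfacet
 facet normal -0.921 0.363 -0.140
  outer loop
   vertex 1.4 2.9 0.8
   vertex 1.5 4.0 3.0
   vertex 1.6 3.1 0.0
  endloop
 endfacet
 facet normal 0.403 -0.782 0.475
  outer loop
   vertex 1.2 0.3 2.0
   vertex 2.7 0.1 0.4
   vertex 0.9 1.3 3.9
  endloop
 endfacet
 facet normal -0.707 -0.342 -0.620
  outer loop
   vertex 1.2 0.3 2.0
   vertex 1.6 3.1 0.0
   vertex 2.7 0.1 0.4
  endloop
 endfacet
 facet normal -0.987 0.003 -0.158
  outer loop
   vertex 1.2 0.3 2.0
   vertex 0.9 1.3 3.9
   vertex 1.4 2.9 0.8
  endloop
 endfacet
 facet normal -0.967 -0.042 -0.252
  outer loop
   vertex 1.2 0.3 2.0
   vertex 1.4 2.9 0.8
   vertex 1.6 3.1 0.0
  endloop
 endfacet
 facet normal 0.717 -0.539 0.441
  outer loop
   vertex 2.7 1.9 2.6
   vertex 2.7 0.1 0.4
   vertex 3.5 1.9 1.3
  endloop
 endfacet
 facet normal 0.730 -0.515 0.449
  outer loop
   vertex 2.7 1.9 2.6
   vertex 3.5 1.9 1.3
   vertex 2.8 3.0 3.7
  endloop
 endfacet
 facet normal 0.582 -0.629 0.515
  outer loop
   vertex 2.7 1.9 2.6
   vertex 0.9 1.3 3.9
   vertex 2.7 0.1 0.4
  endloop
 endfacet
 facet normal 0.591 -0.597 0.543
  outer loop
   vertex 2.7 1.9 2.6
   vertex 2.8 3.0 3.7
   vertex 0.9 1.3 3.9
  endloop
 endfacet
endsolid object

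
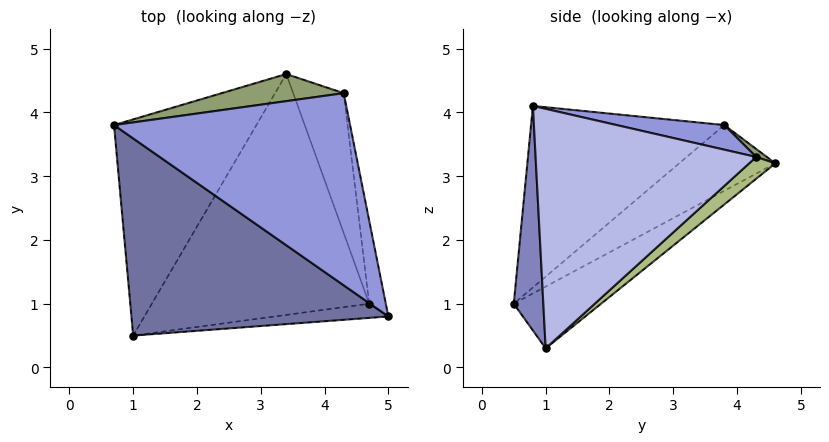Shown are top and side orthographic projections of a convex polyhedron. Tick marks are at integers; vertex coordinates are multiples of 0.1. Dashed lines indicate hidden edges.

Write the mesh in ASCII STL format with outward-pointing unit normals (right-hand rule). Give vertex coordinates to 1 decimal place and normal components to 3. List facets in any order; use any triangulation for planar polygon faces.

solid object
 facet normal -0.463 -0.598 0.655
  outer loop
   vertex 1.0 0.5 1.0
   vertex 5.0 0.8 4.1
   vertex 0.7 3.8 3.8
  endloop
 endfacet
 facet normal 0.122 -0.991 -0.062
  outer loop
   vertex 4.7 1.0 0.3
   vertex 5.0 0.8 4.1
   vertex 1.0 0.5 1.0
  endloop
 endfacet
 facet normal 0.101 0.241 0.965
  outer loop
   vertex 4.3 4.3 3.3
   vertex 0.7 3.8 3.8
   vertex 5.0 0.8 4.1
  endloop
 endfacet
 facet normal 0.981 0.181 -0.068
  outer loop
   vertex 4.3 4.3 3.3
   vertex 5.0 0.8 4.1
   vertex 4.7 1.0 0.3
  endloop
 endfacet
 facet normal 0.058 0.467 0.882
  outer loop
   vertex 3.4 4.6 3.2
   vertex 0.7 3.8 3.8
   vertex 4.3 4.3 3.3
  endloop
 endfacet
 facet normal 0.297 0.662 -0.688
  outer loop
   vertex 3.4 4.6 3.2
   vertex 4.3 4.3 3.3
   vertex 4.7 1.0 0.3
  endloop
 endfacet
 facet normal -0.338 0.591 -0.733
  outer loop
   vertex 3.4 4.6 3.2
   vertex 1.0 0.5 1.0
   vertex 0.7 3.8 3.8
  endloop
 endfacet
 facet normal -0.226 0.560 -0.797
  outer loop
   vertex 3.4 4.6 3.2
   vertex 4.7 1.0 0.3
   vertex 1.0 0.5 1.0
  endloop
 endfacet
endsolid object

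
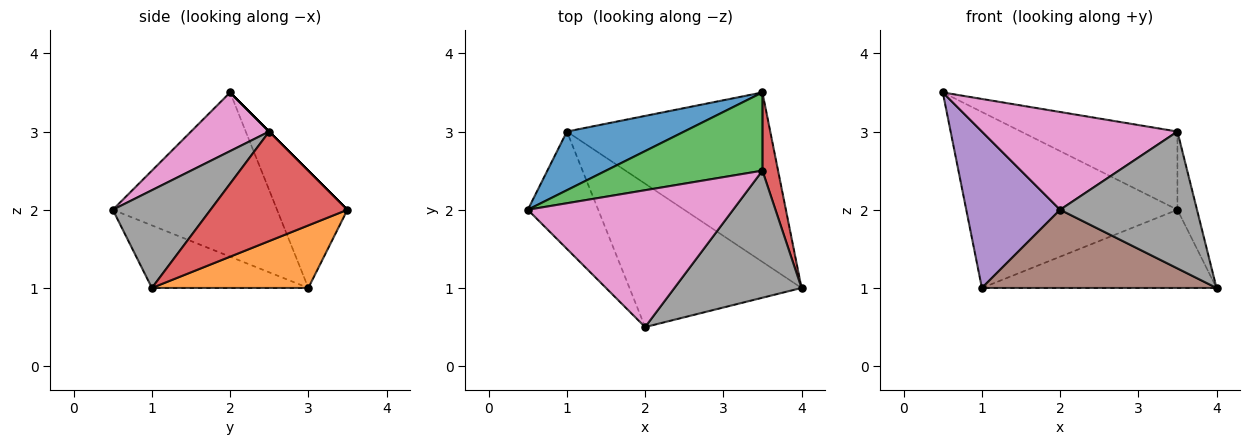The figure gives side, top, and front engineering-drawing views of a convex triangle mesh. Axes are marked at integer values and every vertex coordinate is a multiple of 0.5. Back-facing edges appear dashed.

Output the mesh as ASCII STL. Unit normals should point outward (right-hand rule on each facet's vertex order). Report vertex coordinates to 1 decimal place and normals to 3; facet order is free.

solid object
 facet normal -0.302 0.905 0.302
  outer loop
   vertex 1.0 3.0 1.0
   vertex 0.5 2.0 3.5
   vertex 3.5 3.5 2.0
  endloop
 endfacet
 facet normal 0.269 0.404 -0.874
  outer loop
   vertex 1.0 3.0 1.0
   vertex 3.5 3.5 2.0
   vertex 4.0 1.0 1.0
  endloop
 endfacet
 facet normal 0.000 0.707 0.707
  outer loop
   vertex 3.5 2.5 3.0
   vertex 3.5 3.5 2.0
   vertex 0.5 2.0 3.5
  endloop
 endfacet
 facet normal 0.980 0.140 0.140
  outer loop
   vertex 3.5 2.5 3.0
   vertex 4.0 1.0 1.0
   vertex 3.5 3.5 2.0
  endloop
 endfacet
 facet normal -0.814 -0.465 -0.349
  outer loop
   vertex 2.0 0.5 2.0
   vertex 0.5 2.0 3.5
   vertex 1.0 3.0 1.0
  endloop
 endfacet
 facet normal -0.304 -0.456 -0.836
  outer loop
   vertex 2.0 0.5 2.0
   vertex 1.0 3.0 1.0
   vertex 4.0 1.0 1.0
  endloop
 endfacet
 facet normal 0.226 -0.566 0.793
  outer loop
   vertex 2.0 0.5 2.0
   vertex 3.5 2.5 3.0
   vertex 0.5 2.0 3.5
  endloop
 endfacet
 facet normal 0.464 -0.649 0.603
  outer loop
   vertex 2.0 0.5 2.0
   vertex 4.0 1.0 1.0
   vertex 3.5 2.5 3.0
  endloop
 endfacet
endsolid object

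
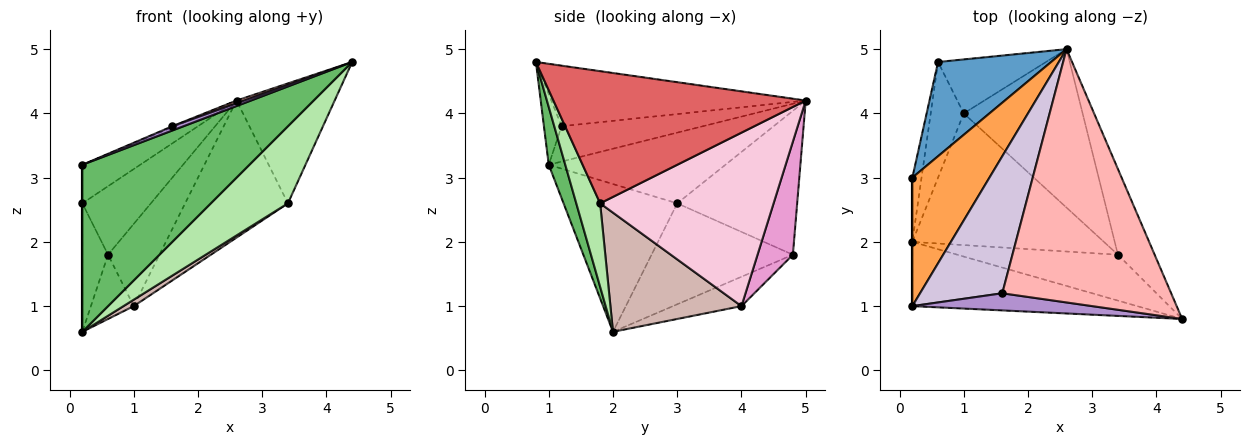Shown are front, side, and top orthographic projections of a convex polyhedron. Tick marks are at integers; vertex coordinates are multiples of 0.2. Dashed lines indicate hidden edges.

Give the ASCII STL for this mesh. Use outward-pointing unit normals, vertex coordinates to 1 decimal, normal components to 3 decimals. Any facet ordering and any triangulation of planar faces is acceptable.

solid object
 facet normal -0.717 0.410 0.564
  outer loop
   vertex 0.6 4.8 1.8
   vertex 0.2 3.0 2.6
   vertex 2.6 5.0 4.2
  endloop
 endfacet
 facet normal -0.980 0.178 -0.089
  outer loop
   vertex 0.6 4.8 1.8
   vertex 0.2 2.0 0.6
   vertex 0.2 3.0 2.6
  endloop
 endfacet
 facet normal -0.660 0.216 0.720
  outer loop
   vertex 0.2 1.0 3.2
   vertex 2.6 5.0 4.2
   vertex 0.2 3.0 2.6
  endloop
 endfacet
 facet normal -1.000 0.000 0.000
  outer loop
   vertex 0.2 1.0 3.2
   vertex 0.2 3.0 2.6
   vertex 0.2 2.0 0.6
  endloop
 endfacet
 facet normal 0.092 -0.929 -0.357
  outer loop
   vertex 0.2 1.0 3.2
   vertex 0.2 2.0 0.6
   vertex 4.4 0.8 4.8
  endloop
 endfacet
 facet normal 0.257 -0.830 -0.494
  outer loop
   vertex 3.4 1.8 2.6
   vertex 4.4 0.8 4.8
   vertex 0.2 2.0 0.6
  endloop
 endfacet
 facet normal 0.902 0.351 -0.251
  outer loop
   vertex 3.4 1.8 2.6
   vertex 2.6 5.0 4.2
   vertex 4.4 0.8 4.8
  endloop
 endfacet
 facet normal -0.338 -0.010 0.941
  outer loop
   vertex 1.6 1.2 3.8
   vertex 4.4 0.8 4.8
   vertex 2.6 5.0 4.2
  endloop
 endfacet
 facet normal -0.356 -0.227 0.907
  outer loop
   vertex 1.6 1.2 3.8
   vertex 0.2 1.0 3.2
   vertex 4.4 0.8 4.8
  endloop
 endfacet
 facet normal -0.395 0.007 0.919
  outer loop
   vertex 1.6 1.2 3.8
   vertex 2.6 5.0 4.2
   vertex 0.2 1.0 3.2
  endloop
 endfacet
 facet normal -0.614 0.383 -0.690
  outer loop
   vertex 1.0 4.0 1.0
   vertex 0.2 2.0 0.6
   vertex 0.6 4.8 1.8
  endloop
 endfacet
 facet normal 0.528 -0.041 -0.848
  outer loop
   vertex 1.0 4.0 1.0
   vertex 3.4 1.8 2.6
   vertex 0.2 2.0 0.6
  endloop
 endfacet
 facet normal 0.498 0.725 -0.476
  outer loop
   vertex 1.0 4.0 1.0
   vertex 0.6 4.8 1.8
   vertex 2.6 5.0 4.2
  endloop
 endfacet
 facet normal 0.741 0.439 -0.508
  outer loop
   vertex 1.0 4.0 1.0
   vertex 2.6 5.0 4.2
   vertex 3.4 1.8 2.6
  endloop
 endfacet
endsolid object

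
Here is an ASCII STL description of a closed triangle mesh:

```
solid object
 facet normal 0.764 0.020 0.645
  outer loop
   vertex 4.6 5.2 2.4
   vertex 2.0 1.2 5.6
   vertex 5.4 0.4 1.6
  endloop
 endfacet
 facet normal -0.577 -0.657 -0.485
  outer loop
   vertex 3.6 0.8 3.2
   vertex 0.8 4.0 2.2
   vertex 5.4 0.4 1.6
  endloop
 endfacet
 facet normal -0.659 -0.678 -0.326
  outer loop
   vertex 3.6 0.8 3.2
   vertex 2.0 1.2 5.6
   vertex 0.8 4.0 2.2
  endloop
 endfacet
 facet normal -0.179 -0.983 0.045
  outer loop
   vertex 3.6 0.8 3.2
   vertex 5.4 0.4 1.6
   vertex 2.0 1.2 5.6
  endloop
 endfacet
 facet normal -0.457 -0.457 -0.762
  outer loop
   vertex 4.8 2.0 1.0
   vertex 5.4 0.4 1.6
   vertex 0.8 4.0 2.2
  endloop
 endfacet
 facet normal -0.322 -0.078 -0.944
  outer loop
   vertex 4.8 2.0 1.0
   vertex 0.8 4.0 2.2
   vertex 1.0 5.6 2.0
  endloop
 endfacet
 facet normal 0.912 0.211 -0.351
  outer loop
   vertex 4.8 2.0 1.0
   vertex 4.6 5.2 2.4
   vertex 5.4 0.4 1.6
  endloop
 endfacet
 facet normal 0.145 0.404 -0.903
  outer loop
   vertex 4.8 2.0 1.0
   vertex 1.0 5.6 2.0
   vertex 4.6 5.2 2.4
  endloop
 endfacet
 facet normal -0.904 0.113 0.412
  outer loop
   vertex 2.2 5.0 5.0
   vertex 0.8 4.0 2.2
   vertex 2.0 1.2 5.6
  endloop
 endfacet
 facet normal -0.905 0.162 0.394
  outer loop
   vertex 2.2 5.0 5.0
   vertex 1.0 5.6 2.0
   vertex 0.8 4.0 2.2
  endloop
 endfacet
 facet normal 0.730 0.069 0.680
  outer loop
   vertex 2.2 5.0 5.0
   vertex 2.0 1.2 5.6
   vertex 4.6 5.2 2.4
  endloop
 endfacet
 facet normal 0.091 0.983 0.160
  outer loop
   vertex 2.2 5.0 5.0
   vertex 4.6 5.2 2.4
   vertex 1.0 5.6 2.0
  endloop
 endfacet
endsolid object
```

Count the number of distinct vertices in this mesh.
8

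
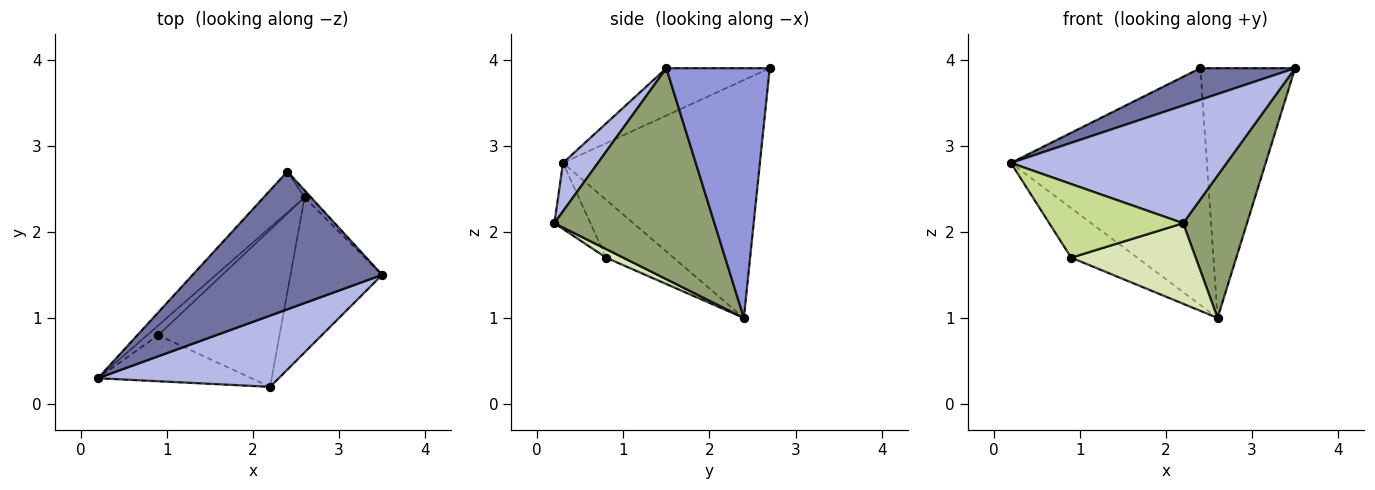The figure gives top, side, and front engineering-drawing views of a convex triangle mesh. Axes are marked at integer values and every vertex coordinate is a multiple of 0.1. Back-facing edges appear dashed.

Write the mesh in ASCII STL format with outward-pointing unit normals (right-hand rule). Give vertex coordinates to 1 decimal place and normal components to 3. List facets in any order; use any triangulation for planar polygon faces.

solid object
 facet normal -0.237 -0.217 0.947
  outer loop
   vertex 2.4 2.7 3.9
   vertex 0.2 0.3 2.8
   vertex 3.5 1.5 3.9
  endloop
 endfacet
 facet normal -0.704 0.700 -0.121
  outer loop
   vertex 2.6 2.4 1.0
   vertex 0.2 0.3 2.8
   vertex 2.4 2.7 3.9
  endloop
 endfacet
 facet normal 0.737 0.676 -0.019
  outer loop
   vertex 2.6 2.4 1.0
   vertex 2.4 2.7 3.9
   vertex 3.5 1.5 3.9
  endloop
 endfacet
 facet normal 0.137 -0.847 0.513
  outer loop
   vertex 2.2 0.2 2.1
   vertex 3.5 1.5 3.9
   vertex 0.2 0.3 2.8
  endloop
 endfacet
 facet normal 0.861 -0.344 -0.374
  outer loop
   vertex 2.2 0.2 2.1
   vertex 2.6 2.4 1.0
   vertex 3.5 1.5 3.9
  endloop
 endfacet
 facet normal -0.708 0.693 -0.136
  outer loop
   vertex 0.9 0.8 1.7
   vertex 0.2 0.3 2.8
   vertex 2.6 2.4 1.0
  endloop
 endfacet
 facet normal -0.222 -0.827 -0.517
  outer loop
   vertex 0.9 0.8 1.7
   vertex 2.2 0.2 2.1
   vertex 0.2 0.3 2.8
  endloop
 endfacet
 facet normal 0.063 -0.455 -0.888
  outer loop
   vertex 0.9 0.8 1.7
   vertex 2.6 2.4 1.0
   vertex 2.2 0.2 2.1
  endloop
 endfacet
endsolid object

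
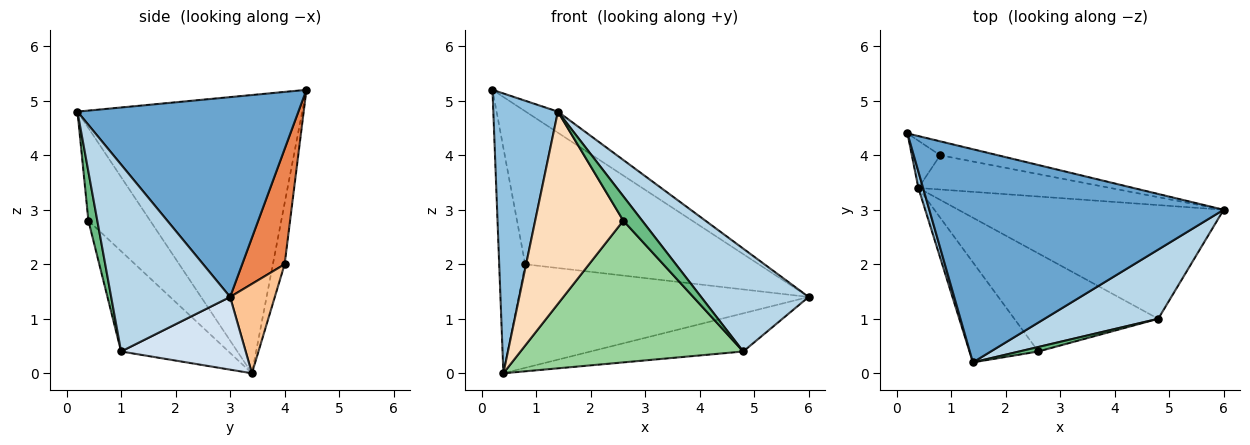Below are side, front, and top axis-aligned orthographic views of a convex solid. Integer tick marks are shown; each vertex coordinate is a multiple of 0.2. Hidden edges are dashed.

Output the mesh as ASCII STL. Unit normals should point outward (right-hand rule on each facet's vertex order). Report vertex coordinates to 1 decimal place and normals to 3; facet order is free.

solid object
 facet normal 0.560 0.081 0.825
  outer loop
   vertex 1.4 0.2 4.8
   vertex 6.0 3.0 1.4
   vertex 0.2 4.4 5.2
  endloop
 endfacet
 facet normal -0.961 -0.276 0.016
  outer loop
   vertex 0.4 3.4 0.0
   vertex 1.4 0.2 4.8
   vertex 0.2 4.4 5.2
  endloop
 endfacet
 facet normal 0.676 -0.611 0.411
  outer loop
   vertex 4.8 1.0 0.4
   vertex 6.0 3.0 1.4
   vertex 1.4 0.2 4.8
  endloop
 endfacet
 facet normal 0.251 0.308 -0.918
  outer loop
   vertex 4.8 1.0 0.4
   vertex 0.4 3.4 0.0
   vertex 6.0 3.0 1.4
  endloop
 endfacet
 facet normal 0.178 0.980 -0.089
  outer loop
   vertex 0.8 4.0 2.0
   vertex 0.2 4.4 5.2
   vertex 6.0 3.0 1.4
  endloop
 endfacet
 facet normal -0.404 0.895 -0.188
  outer loop
   vertex 0.8 4.0 2.0
   vertex 0.4 3.4 0.0
   vertex 0.2 4.4 5.2
  endloop
 endfacet
 facet normal 0.145 0.939 -0.311
  outer loop
   vertex 0.8 4.0 2.0
   vertex 6.0 3.0 1.4
   vertex 0.4 3.4 0.0
  endloop
 endfacet
 facet normal -0.528 -0.753 -0.392
  outer loop
   vertex 2.6 0.4 2.8
   vertex 1.4 0.2 4.8
   vertex 0.4 3.4 0.0
  endloop
 endfacet
 facet normal 0.422 -0.891 0.164
  outer loop
   vertex 2.6 0.4 2.8
   vertex 4.8 1.0 0.4
   vertex 1.4 0.2 4.8
  endloop
 endfacet
 facet normal -0.369 -0.764 -0.529
  outer loop
   vertex 2.6 0.4 2.8
   vertex 0.4 3.4 0.0
   vertex 4.8 1.0 0.4
  endloop
 endfacet
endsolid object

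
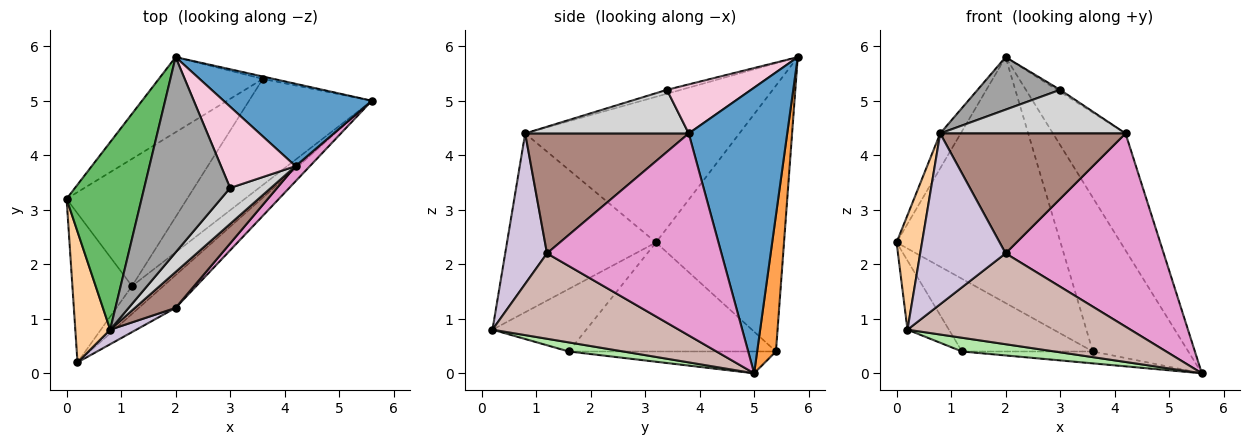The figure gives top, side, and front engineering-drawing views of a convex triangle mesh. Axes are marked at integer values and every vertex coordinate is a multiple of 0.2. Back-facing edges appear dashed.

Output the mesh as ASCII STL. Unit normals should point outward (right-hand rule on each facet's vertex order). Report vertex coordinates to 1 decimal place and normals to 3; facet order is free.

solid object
 facet normal 0.743 0.547 0.386
  outer loop
   vertex 4.2 3.8 4.4
   vertex 5.6 5.0 0.0
   vertex 2.0 5.8 5.8
  endloop
 endfacet
 facet normal -0.598 0.766 -0.234
  outer loop
   vertex 3.6 5.4 0.4
   vertex 0.0 3.2 2.4
   vertex 2.0 5.8 5.8
  endloop
 endfacet
 facet normal 0.193 0.981 -0.015
  outer loop
   vertex 3.6 5.4 0.4
   vertex 2.0 5.8 5.8
   vertex 5.6 5.0 0.0
  endloop
 endfacet
 facet normal -0.968 -0.165 0.189
  outer loop
   vertex 0.8 0.8 4.4
   vertex 0.0 3.2 2.4
   vertex 0.2 0.2 0.8
  endloop
 endfacet
 facet normal -0.886 0.085 0.456
  outer loop
   vertex 0.8 0.8 4.4
   vertex 2.0 5.8 5.8
   vertex 0.0 3.2 2.4
  endloop
 endfacet
 facet normal 0.252 -0.428 -0.868
  outer loop
   vertex 1.2 1.6 0.4
   vertex 5.6 5.0 0.0
   vertex 0.2 0.2 0.8
  endloop
 endfacet
 facet normal -0.174 0.110 -0.979
  outer loop
   vertex 1.2 1.6 0.4
   vertex 3.6 5.4 0.4
   vertex 5.6 5.0 0.0
  endloop
 endfacet
 facet normal -0.689 0.305 -0.657
  outer loop
   vertex 1.2 1.6 0.4
   vertex 0.2 0.2 0.8
   vertex 0.0 3.2 2.4
  endloop
 endfacet
 facet normal -0.618 0.390 -0.683
  outer loop
   vertex 1.2 1.6 0.4
   vertex 0.0 3.2 2.4
   vertex 3.6 5.4 0.4
  endloop
 endfacet
 facet normal 0.438 -0.896 0.076
  outer loop
   vertex 2.0 1.2 2.2
   vertex 0.8 0.8 4.4
   vertex 0.2 0.2 0.8
  endloop
 endfacet
 facet normal 0.646 -0.732 0.219
  outer loop
   vertex 2.0 1.2 2.2
   vertex 4.2 3.8 4.4
   vertex 0.8 0.8 4.4
  endloop
 endfacet
 facet normal 0.618 -0.740 -0.266
  outer loop
   vertex 2.0 1.2 2.2
   vertex 0.2 0.2 0.8
   vertex 5.6 5.0 0.0
  endloop
 endfacet
 facet normal 0.740 -0.671 0.053
  outer loop
   vertex 2.0 1.2 2.2
   vertex 5.6 5.0 0.0
   vertex 4.2 3.8 4.4
  endloop
 endfacet
 facet normal 0.550 0.020 0.835
  outer loop
   vertex 3.0 3.4 5.2
   vertex 4.2 3.8 4.4
   vertex 2.0 5.8 5.8
  endloop
 endfacet
 facet normal -0.044 -0.260 0.965
  outer loop
   vertex 3.0 3.4 5.2
   vertex 2.0 5.8 5.8
   vertex 0.8 0.8 4.4
  endloop
 endfacet
 facet normal 0.563 -0.638 0.525
  outer loop
   vertex 3.0 3.4 5.2
   vertex 0.8 0.8 4.4
   vertex 4.2 3.8 4.4
  endloop
 endfacet
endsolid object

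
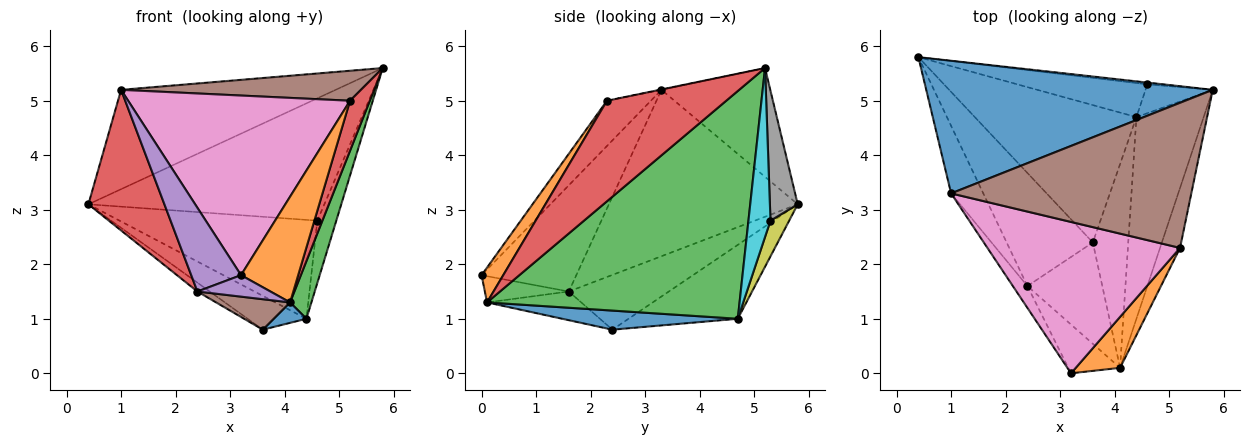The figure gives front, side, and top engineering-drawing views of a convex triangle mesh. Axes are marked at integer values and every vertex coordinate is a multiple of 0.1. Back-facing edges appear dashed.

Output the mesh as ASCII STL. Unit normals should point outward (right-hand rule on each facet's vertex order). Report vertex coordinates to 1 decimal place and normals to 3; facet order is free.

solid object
 facet normal -0.291 0.574 0.766
  outer loop
   vertex 1.0 3.3 5.2
   vertex 5.8 5.2 5.6
   vertex 0.4 5.8 3.1
  endloop
 endfacet
 facet normal -0.406 0.218 -0.887
  outer loop
   vertex 4.4 4.7 1.0
   vertex 3.6 2.4 0.8
   vertex 0.4 5.8 3.1
  endloop
 endfacet
 facet normal -0.535 0.066 -0.842
  outer loop
   vertex 2.4 1.6 1.5
   vertex 0.4 5.8 3.1
   vertex 3.6 2.4 0.8
  endloop
 endfacet
 facet normal -0.913 -0.368 -0.177
  outer loop
   vertex 2.4 1.6 1.5
   vertex 1.0 3.3 5.2
   vertex 0.4 5.8 3.1
  endloop
 endfacet
 facet normal -0.879 -0.462 -0.120
  outer loop
   vertex 2.4 1.6 1.5
   vertex 3.2 0.0 1.8
   vertex 1.0 3.3 5.2
  endloop
 endfacet
 facet normal -0.002 -0.202 0.979
  outer loop
   vertex 5.2 2.3 5.0
   vertex 5.8 5.2 5.6
   vertex 1.0 3.3 5.2
  endloop
 endfacet
 facet normal -0.150 -0.756 0.637
  outer loop
   vertex 5.2 2.3 5.0
   vertex 1.0 3.3 5.2
   vertex 3.2 0.0 1.8
  endloop
 endfacet
 facet normal 0.117 0.993 -0.015
  outer loop
   vertex 4.6 5.3 2.8
   vertex 0.4 5.8 3.1
   vertex 5.8 5.2 5.6
  endloop
 endfacet
 facet normal 0.089 0.942 -0.324
  outer loop
   vertex 4.6 5.3 2.8
   vertex 4.4 4.7 1.0
   vertex 0.4 5.8 3.1
  endloop
 endfacet
 facet normal 0.726 0.624 -0.289
  outer loop
   vertex 4.6 5.3 2.8
   vertex 5.8 5.2 5.6
   vertex 4.4 4.7 1.0
  endloop
 endfacet
 facet normal 0.472 -0.088 -0.877
  outer loop
   vertex 4.1 0.1 1.3
   vertex 3.6 2.4 0.8
   vertex 4.4 4.7 1.0
  endloop
 endfacet
 facet normal 0.323 -0.853 0.411
  outer loop
   vertex 4.1 0.1 1.3
   vertex 5.2 2.3 5.0
   vertex 3.2 0.0 1.8
  endloop
 endfacet
 facet normal 0.956 -0.081 -0.282
  outer loop
   vertex 4.1 0.1 1.3
   vertex 4.4 4.7 1.0
   vertex 5.8 5.2 5.6
  endloop
 endfacet
 facet normal 0.968 -0.160 -0.192
  outer loop
   vertex 4.1 0.1 1.3
   vertex 5.8 5.2 5.6
   vertex 5.2 2.3 5.0
  endloop
 endfacet
 facet normal -0.421 -0.366 -0.830
  outer loop
   vertex 4.1 0.1 1.3
   vertex 3.2 0.0 1.8
   vertex 2.4 1.6 1.5
  endloop
 endfacet
 facet normal -0.344 -0.270 -0.899
  outer loop
   vertex 4.1 0.1 1.3
   vertex 2.4 1.6 1.5
   vertex 3.6 2.4 0.8
  endloop
 endfacet
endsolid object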